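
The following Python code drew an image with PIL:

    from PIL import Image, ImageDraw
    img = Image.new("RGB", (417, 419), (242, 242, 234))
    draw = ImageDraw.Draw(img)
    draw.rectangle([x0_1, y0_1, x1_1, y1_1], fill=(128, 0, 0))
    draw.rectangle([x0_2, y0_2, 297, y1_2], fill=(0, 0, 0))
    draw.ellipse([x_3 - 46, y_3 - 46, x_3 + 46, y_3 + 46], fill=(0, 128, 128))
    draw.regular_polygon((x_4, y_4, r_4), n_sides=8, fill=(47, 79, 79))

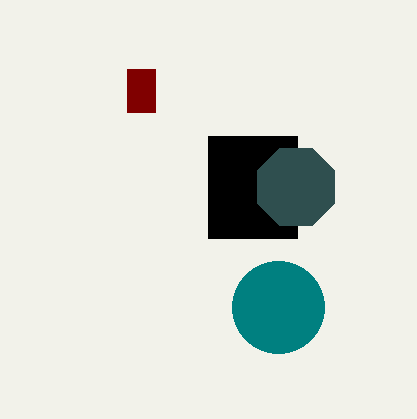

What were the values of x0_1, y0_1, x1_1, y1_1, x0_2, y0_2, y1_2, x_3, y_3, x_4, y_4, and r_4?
x0_1 = 127, y0_1 = 69, x1_1 = 155, y1_1 = 112, x0_2 = 208, y0_2 = 136, y1_2 = 238, x_3 = 278, y_3 = 307, x_4 = 296, y_4 = 187, r_4 = 42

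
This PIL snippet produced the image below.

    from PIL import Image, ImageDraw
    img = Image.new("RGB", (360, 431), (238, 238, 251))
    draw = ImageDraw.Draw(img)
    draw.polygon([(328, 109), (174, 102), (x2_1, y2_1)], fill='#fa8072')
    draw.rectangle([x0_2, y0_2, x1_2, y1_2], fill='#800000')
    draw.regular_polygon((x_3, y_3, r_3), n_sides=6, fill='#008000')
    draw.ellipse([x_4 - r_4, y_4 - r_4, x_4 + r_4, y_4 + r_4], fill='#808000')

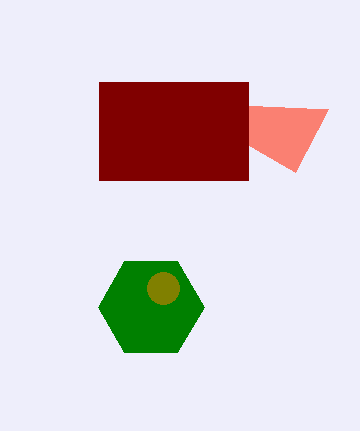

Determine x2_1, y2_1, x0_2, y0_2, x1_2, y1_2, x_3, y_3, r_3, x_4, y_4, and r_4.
x2_1 = 295
y2_1 = 172
x0_2 = 99
y0_2 = 82
x1_2 = 248
y1_2 = 180
x_3 = 151
y_3 = 307
r_3 = 53
x_4 = 163
y_4 = 288
r_4 = 16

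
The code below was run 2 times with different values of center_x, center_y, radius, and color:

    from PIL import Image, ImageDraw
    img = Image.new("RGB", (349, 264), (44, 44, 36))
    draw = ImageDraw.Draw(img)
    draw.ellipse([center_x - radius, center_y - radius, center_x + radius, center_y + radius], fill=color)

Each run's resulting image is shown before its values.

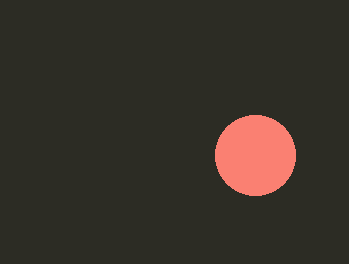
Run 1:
center_x = 255
center_y = 155
radius = 40
color = 'salmon'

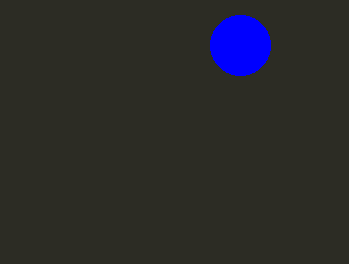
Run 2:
center_x = 240
center_y = 45
radius = 30
color = 'blue'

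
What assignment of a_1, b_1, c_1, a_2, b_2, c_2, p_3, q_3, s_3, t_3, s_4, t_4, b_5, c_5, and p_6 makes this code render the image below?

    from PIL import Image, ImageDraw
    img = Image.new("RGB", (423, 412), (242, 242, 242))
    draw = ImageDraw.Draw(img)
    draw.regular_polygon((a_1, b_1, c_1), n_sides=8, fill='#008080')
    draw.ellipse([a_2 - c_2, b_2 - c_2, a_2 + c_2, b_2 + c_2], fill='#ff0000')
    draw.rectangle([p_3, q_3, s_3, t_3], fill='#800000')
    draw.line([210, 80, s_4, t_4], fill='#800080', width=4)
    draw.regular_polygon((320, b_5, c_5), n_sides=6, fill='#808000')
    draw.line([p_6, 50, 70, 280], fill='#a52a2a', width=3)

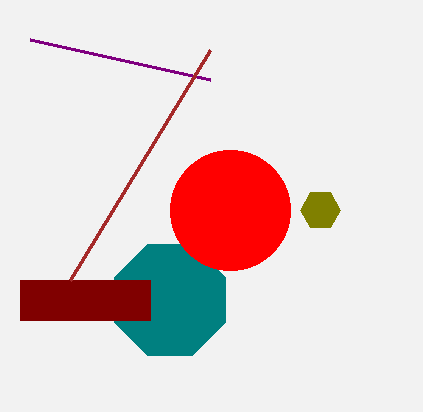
a_1 = 170; b_1 = 300; c_1 = 60; a_2 = 230; b_2 = 210; c_2 = 60; p_3 = 20; q_3 = 280; s_3 = 150; t_3 = 320; s_4 = 30; t_4 = 40; b_5 = 210; c_5 = 20; p_6 = 210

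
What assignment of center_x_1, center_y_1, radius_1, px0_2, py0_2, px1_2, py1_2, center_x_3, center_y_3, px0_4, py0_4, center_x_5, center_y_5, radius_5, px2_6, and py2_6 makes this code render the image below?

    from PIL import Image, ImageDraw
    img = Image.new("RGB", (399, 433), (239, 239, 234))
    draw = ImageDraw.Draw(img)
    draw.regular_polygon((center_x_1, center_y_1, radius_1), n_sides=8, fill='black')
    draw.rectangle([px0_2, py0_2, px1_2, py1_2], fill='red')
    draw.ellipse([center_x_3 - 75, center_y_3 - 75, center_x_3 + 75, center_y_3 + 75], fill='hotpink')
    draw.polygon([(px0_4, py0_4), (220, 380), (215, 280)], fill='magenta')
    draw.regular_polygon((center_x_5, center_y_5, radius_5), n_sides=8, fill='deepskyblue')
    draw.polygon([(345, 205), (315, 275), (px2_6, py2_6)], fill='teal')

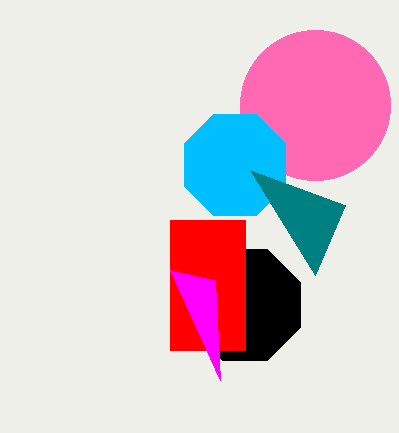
center_x_1 = 245; center_y_1 = 305; radius_1 = 60; px0_2 = 170; py0_2 = 220; px1_2 = 245; py1_2 = 350; center_x_3 = 315; center_y_3 = 105; px0_4 = 170; py0_4 = 270; center_x_5 = 235; center_y_5 = 165; radius_5 = 55; px2_6 = 250; py2_6 = 170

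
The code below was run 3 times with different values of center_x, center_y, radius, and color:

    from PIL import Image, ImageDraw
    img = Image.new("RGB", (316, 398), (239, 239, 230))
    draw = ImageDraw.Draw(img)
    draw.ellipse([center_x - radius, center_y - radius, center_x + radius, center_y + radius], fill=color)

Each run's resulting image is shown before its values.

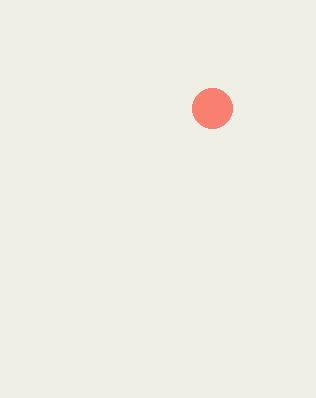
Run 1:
center_x = 212
center_y = 108
radius = 20
color = 'salmon'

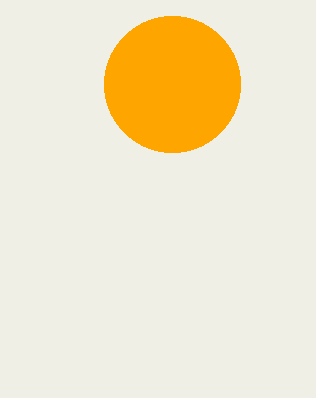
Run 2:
center_x = 172
center_y = 84
radius = 68
color = 'orange'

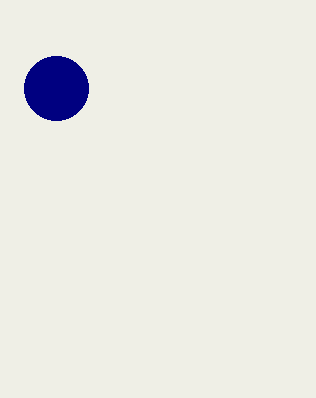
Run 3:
center_x = 56
center_y = 88
radius = 32
color = 'navy'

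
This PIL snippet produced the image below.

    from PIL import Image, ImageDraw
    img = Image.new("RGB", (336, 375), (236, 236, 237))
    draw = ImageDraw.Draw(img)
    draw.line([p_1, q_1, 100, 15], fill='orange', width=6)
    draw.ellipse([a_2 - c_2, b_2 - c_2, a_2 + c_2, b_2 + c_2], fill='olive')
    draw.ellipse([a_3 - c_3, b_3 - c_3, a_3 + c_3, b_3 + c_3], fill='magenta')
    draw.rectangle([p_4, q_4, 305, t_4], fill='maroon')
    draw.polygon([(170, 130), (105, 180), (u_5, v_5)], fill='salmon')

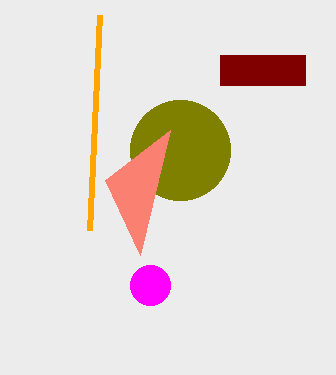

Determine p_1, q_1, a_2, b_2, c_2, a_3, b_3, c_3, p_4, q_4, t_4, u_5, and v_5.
p_1 = 90, q_1 = 230, a_2 = 180, b_2 = 150, c_2 = 50, a_3 = 150, b_3 = 285, c_3 = 20, p_4 = 220, q_4 = 55, t_4 = 85, u_5 = 140, v_5 = 255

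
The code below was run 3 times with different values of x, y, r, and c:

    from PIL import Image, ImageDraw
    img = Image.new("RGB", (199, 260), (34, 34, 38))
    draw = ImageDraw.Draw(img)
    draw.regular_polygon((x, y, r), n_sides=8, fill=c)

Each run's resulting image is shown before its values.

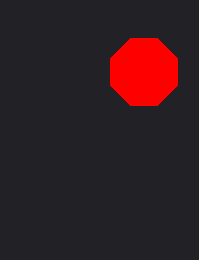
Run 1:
x = 144
y = 72
r = 36
c = 'red'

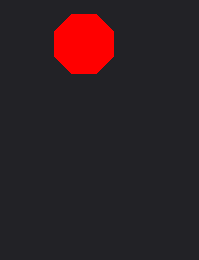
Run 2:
x = 84, y = 44, r = 32, c = 'red'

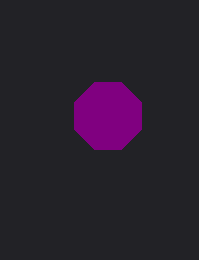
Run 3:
x = 108, y = 116, r = 36, c = 'purple'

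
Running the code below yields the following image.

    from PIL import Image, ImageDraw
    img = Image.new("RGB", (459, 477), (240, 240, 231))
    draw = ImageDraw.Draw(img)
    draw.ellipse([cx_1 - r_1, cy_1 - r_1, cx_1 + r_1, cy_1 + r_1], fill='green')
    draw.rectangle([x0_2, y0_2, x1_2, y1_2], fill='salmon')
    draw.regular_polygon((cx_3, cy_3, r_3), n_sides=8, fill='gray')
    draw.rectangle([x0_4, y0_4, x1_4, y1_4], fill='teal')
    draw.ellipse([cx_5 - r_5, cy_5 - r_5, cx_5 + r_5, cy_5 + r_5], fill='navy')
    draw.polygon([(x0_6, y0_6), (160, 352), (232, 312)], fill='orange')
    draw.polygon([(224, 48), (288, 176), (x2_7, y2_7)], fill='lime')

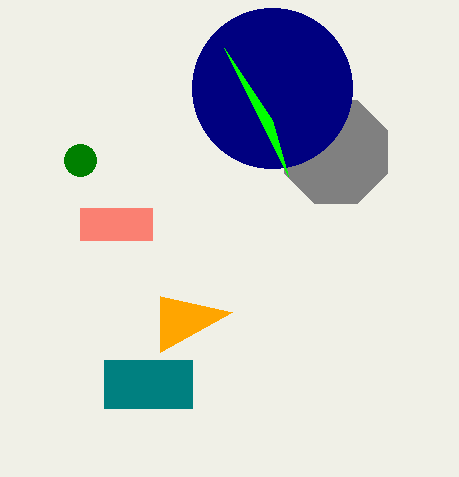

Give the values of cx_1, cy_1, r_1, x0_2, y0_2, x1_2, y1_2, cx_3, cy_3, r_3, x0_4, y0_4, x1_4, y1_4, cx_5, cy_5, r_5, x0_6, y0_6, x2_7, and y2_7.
cx_1 = 80, cy_1 = 160, r_1 = 16, x0_2 = 80, y0_2 = 208, x1_2 = 152, y1_2 = 240, cx_3 = 336, cy_3 = 152, r_3 = 56, x0_4 = 104, y0_4 = 360, x1_4 = 192, y1_4 = 408, cx_5 = 272, cy_5 = 88, r_5 = 80, x0_6 = 160, y0_6 = 296, x2_7 = 272, y2_7 = 120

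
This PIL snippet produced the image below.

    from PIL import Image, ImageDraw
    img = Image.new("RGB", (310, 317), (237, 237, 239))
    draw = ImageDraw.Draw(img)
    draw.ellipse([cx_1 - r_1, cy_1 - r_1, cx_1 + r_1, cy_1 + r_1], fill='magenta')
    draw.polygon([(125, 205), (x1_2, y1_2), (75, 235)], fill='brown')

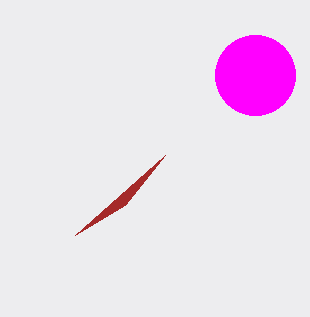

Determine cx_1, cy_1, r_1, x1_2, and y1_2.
cx_1 = 255, cy_1 = 75, r_1 = 40, x1_2 = 165, y1_2 = 155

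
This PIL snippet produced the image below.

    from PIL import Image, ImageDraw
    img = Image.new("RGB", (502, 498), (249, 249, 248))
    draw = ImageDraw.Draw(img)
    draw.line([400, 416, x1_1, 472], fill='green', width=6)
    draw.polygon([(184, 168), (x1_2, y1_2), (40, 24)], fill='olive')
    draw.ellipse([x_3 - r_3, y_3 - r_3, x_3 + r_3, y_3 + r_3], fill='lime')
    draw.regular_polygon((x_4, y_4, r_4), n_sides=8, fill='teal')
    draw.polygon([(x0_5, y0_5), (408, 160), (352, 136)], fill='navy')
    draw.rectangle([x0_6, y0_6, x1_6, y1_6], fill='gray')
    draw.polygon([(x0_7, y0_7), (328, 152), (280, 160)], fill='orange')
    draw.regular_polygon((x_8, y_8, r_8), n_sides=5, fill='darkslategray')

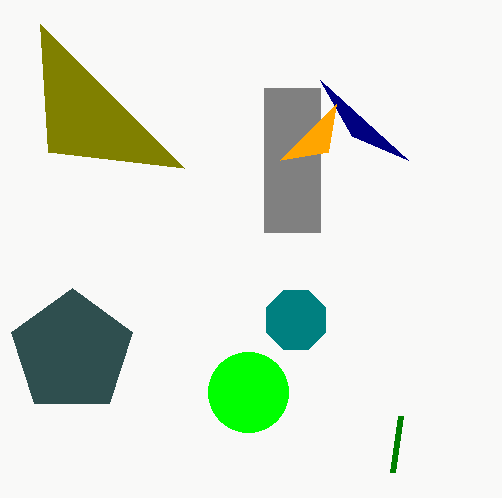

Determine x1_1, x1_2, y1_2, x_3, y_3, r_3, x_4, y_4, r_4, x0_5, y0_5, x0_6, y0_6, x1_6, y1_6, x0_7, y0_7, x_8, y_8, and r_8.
x1_1 = 392, x1_2 = 48, y1_2 = 152, x_3 = 248, y_3 = 392, r_3 = 40, x_4 = 296, y_4 = 320, r_4 = 32, x0_5 = 320, y0_5 = 80, x0_6 = 264, y0_6 = 88, x1_6 = 320, y1_6 = 232, x0_7 = 336, y0_7 = 104, x_8 = 72, y_8 = 352, r_8 = 64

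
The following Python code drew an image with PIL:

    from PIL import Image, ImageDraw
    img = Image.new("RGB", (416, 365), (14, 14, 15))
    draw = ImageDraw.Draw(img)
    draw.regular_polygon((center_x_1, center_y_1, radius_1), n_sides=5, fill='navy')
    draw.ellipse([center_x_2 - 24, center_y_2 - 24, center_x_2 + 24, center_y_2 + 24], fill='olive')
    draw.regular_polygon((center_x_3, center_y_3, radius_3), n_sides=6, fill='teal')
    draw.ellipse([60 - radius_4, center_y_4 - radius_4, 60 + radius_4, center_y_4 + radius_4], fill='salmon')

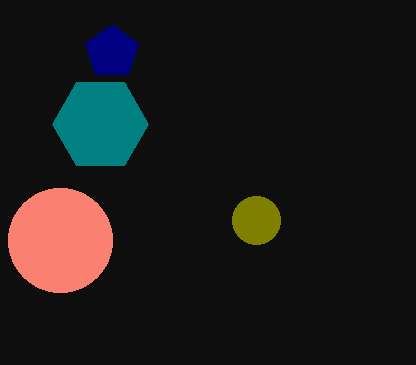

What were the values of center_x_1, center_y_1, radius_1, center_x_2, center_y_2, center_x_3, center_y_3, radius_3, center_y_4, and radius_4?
center_x_1 = 112; center_y_1 = 52; radius_1 = 28; center_x_2 = 256; center_y_2 = 220; center_x_3 = 100; center_y_3 = 124; radius_3 = 48; center_y_4 = 240; radius_4 = 52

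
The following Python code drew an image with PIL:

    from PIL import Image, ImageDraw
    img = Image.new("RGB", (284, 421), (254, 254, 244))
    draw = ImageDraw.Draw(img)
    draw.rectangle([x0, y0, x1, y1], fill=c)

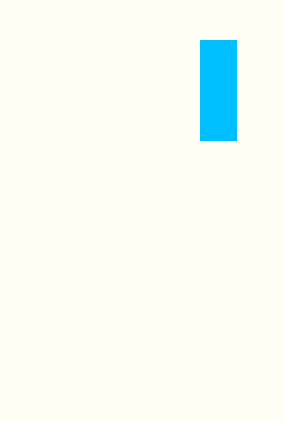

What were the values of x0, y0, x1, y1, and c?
x0 = 200, y0 = 40, x1 = 236, y1 = 140, c = 'deepskyblue'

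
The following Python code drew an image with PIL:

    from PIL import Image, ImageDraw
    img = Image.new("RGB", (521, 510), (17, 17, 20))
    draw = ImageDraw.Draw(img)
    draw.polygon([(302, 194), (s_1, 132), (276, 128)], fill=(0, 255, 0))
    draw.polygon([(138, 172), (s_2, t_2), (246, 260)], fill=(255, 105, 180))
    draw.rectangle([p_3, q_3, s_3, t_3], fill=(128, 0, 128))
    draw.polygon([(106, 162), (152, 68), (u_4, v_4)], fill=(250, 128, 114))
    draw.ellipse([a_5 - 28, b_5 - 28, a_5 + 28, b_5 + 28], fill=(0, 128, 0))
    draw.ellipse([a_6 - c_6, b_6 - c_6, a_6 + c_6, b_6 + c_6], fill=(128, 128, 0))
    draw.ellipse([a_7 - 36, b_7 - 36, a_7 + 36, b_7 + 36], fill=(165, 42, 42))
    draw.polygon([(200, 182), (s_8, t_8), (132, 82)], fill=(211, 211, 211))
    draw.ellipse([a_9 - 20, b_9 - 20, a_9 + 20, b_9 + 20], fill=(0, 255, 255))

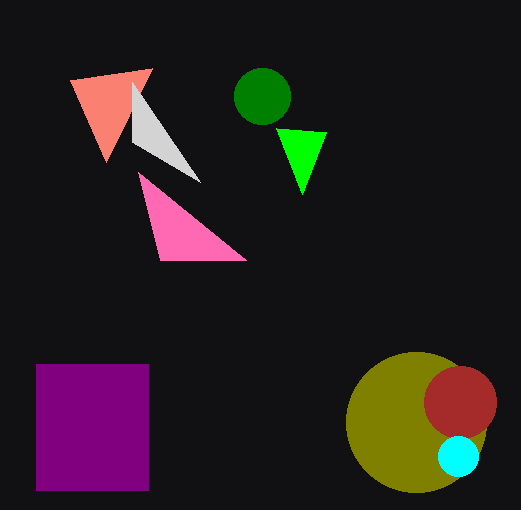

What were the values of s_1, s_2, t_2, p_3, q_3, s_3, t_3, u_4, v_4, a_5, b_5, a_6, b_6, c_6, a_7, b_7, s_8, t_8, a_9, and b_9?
s_1 = 326, s_2 = 160, t_2 = 260, p_3 = 36, q_3 = 364, s_3 = 148, t_3 = 490, u_4 = 70, v_4 = 80, a_5 = 262, b_5 = 96, a_6 = 416, b_6 = 422, c_6 = 70, a_7 = 460, b_7 = 402, s_8 = 132, t_8 = 142, a_9 = 458, b_9 = 456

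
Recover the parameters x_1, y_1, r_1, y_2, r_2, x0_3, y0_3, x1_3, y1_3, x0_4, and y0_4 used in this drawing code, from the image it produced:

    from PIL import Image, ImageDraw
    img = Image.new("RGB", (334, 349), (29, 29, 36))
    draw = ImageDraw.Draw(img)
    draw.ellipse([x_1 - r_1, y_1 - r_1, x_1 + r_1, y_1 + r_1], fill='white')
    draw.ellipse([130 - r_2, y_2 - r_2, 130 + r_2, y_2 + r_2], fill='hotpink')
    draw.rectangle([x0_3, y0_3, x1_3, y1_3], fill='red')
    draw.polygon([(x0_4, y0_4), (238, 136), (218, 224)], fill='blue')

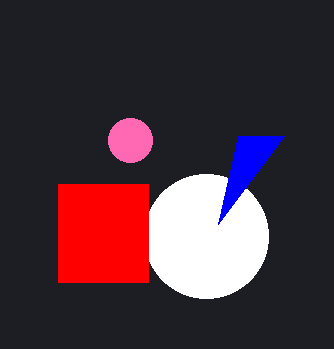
x_1 = 206; y_1 = 236; r_1 = 62; y_2 = 140; r_2 = 22; x0_3 = 58; y0_3 = 184; x1_3 = 148; y1_3 = 282; x0_4 = 284; y0_4 = 136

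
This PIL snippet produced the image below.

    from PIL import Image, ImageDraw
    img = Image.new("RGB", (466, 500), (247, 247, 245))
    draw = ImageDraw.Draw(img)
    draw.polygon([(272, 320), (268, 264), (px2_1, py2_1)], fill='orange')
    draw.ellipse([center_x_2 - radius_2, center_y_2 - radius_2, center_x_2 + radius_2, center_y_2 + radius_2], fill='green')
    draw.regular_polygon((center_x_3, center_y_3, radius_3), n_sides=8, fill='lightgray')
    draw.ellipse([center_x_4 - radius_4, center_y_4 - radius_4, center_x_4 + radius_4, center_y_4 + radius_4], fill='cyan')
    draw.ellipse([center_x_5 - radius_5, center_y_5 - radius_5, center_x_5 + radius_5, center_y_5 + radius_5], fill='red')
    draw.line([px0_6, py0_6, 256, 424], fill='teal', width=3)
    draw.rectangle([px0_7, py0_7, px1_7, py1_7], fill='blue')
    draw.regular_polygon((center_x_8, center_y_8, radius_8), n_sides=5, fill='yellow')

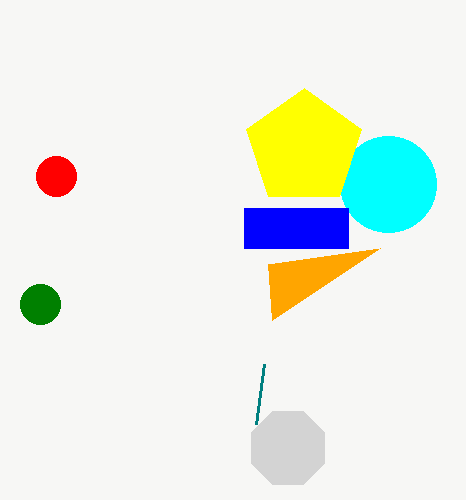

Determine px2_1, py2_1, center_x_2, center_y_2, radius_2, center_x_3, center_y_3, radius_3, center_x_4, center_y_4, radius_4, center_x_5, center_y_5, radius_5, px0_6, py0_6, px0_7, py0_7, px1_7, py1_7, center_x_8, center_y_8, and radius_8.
px2_1 = 380
py2_1 = 248
center_x_2 = 40
center_y_2 = 304
radius_2 = 20
center_x_3 = 288
center_y_3 = 448
radius_3 = 40
center_x_4 = 388
center_y_4 = 184
radius_4 = 48
center_x_5 = 56
center_y_5 = 176
radius_5 = 20
px0_6 = 264
py0_6 = 364
px0_7 = 244
py0_7 = 208
px1_7 = 348
py1_7 = 248
center_x_8 = 304
center_y_8 = 148
radius_8 = 60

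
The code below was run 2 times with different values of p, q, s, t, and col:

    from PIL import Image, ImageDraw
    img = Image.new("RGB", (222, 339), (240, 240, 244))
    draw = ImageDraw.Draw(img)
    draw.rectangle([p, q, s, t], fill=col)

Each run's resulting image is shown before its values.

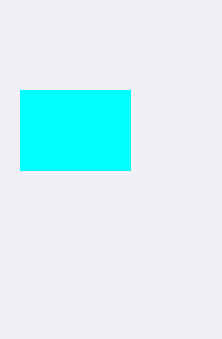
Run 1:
p = 20
q = 90
s = 130
t = 170
col = 'cyan'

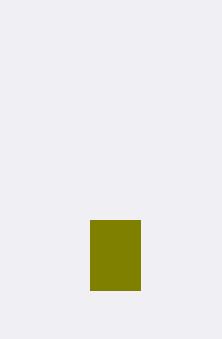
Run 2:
p = 90; q = 220; s = 140; t = 290; col = 'olive'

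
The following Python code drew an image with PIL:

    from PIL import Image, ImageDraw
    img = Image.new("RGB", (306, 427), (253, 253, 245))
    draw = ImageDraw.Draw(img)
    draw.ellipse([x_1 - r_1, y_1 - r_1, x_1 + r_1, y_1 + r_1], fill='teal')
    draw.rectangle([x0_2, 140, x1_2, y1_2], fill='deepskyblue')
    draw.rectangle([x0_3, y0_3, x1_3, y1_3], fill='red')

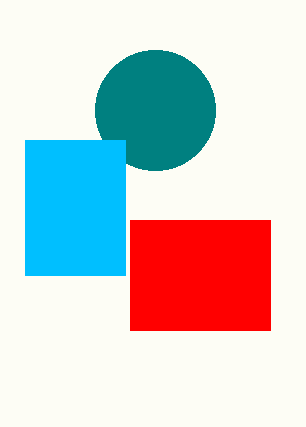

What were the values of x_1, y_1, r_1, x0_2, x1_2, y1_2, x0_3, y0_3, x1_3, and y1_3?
x_1 = 155; y_1 = 110; r_1 = 60; x0_2 = 25; x1_2 = 125; y1_2 = 275; x0_3 = 130; y0_3 = 220; x1_3 = 270; y1_3 = 330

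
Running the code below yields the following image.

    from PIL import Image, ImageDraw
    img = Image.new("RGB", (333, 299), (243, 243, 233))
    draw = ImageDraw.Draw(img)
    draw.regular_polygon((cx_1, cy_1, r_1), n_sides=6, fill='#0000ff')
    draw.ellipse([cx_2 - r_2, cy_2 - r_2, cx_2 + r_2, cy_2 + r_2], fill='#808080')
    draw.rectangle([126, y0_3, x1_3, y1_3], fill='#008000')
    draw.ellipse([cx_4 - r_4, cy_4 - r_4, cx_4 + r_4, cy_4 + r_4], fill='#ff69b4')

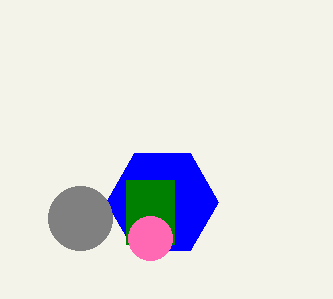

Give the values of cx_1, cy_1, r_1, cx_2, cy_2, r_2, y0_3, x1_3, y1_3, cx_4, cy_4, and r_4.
cx_1 = 162; cy_1 = 202; r_1 = 56; cx_2 = 80; cy_2 = 218; r_2 = 32; y0_3 = 180; x1_3 = 174; y1_3 = 244; cx_4 = 150; cy_4 = 238; r_4 = 22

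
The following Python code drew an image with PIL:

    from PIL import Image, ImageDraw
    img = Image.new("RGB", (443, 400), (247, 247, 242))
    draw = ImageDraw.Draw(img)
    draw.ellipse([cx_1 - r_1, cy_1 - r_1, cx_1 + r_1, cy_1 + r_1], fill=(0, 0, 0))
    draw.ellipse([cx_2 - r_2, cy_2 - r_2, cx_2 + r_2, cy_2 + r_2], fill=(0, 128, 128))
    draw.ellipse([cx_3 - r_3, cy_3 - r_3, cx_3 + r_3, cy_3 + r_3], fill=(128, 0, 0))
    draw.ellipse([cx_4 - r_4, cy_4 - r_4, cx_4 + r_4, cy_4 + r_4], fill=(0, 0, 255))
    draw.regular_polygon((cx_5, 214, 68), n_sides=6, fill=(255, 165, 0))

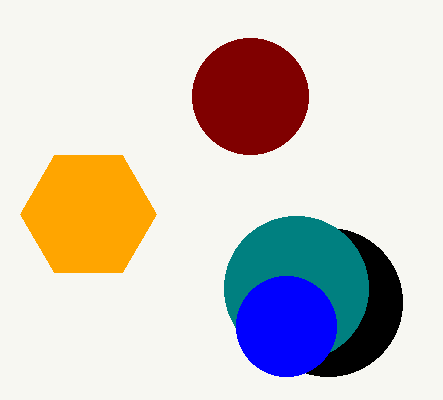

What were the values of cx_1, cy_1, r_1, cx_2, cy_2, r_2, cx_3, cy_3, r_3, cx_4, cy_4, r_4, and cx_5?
cx_1 = 328; cy_1 = 302; r_1 = 74; cx_2 = 296; cy_2 = 288; r_2 = 72; cx_3 = 250; cy_3 = 96; r_3 = 58; cx_4 = 286; cy_4 = 326; r_4 = 50; cx_5 = 88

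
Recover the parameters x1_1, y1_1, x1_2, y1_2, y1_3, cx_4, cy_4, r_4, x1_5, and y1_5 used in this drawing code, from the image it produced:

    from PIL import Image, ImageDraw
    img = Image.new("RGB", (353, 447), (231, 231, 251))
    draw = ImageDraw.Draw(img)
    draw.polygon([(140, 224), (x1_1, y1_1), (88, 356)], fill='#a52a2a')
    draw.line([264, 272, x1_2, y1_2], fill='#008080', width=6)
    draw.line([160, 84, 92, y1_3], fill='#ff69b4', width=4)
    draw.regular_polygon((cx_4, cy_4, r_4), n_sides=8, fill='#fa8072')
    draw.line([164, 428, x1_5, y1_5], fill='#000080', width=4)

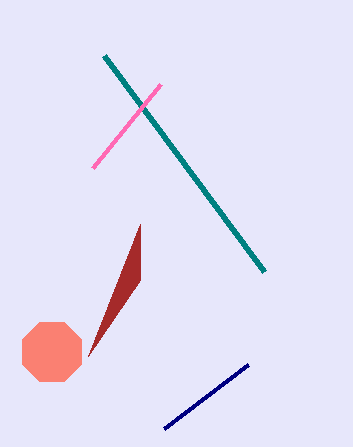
x1_1 = 140; y1_1 = 280; x1_2 = 104; y1_2 = 56; y1_3 = 168; cx_4 = 52; cy_4 = 352; r_4 = 32; x1_5 = 248; y1_5 = 364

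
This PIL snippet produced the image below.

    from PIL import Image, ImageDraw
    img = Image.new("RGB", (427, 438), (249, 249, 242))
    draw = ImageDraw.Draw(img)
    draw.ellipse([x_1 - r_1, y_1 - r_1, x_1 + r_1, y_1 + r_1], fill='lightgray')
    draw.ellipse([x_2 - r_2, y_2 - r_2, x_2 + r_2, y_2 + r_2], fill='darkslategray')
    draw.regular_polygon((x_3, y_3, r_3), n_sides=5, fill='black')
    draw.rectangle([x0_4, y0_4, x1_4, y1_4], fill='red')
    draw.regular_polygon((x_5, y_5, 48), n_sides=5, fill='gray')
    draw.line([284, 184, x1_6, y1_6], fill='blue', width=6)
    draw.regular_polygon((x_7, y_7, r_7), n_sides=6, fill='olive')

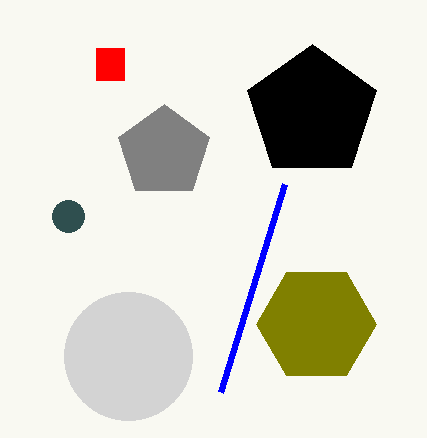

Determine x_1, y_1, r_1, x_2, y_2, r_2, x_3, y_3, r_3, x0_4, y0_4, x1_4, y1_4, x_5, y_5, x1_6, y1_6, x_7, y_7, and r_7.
x_1 = 128; y_1 = 356; r_1 = 64; x_2 = 68; y_2 = 216; r_2 = 16; x_3 = 312; y_3 = 112; r_3 = 68; x0_4 = 96; y0_4 = 48; x1_4 = 124; y1_4 = 80; x_5 = 164; y_5 = 152; x1_6 = 220; y1_6 = 392; x_7 = 316; y_7 = 324; r_7 = 60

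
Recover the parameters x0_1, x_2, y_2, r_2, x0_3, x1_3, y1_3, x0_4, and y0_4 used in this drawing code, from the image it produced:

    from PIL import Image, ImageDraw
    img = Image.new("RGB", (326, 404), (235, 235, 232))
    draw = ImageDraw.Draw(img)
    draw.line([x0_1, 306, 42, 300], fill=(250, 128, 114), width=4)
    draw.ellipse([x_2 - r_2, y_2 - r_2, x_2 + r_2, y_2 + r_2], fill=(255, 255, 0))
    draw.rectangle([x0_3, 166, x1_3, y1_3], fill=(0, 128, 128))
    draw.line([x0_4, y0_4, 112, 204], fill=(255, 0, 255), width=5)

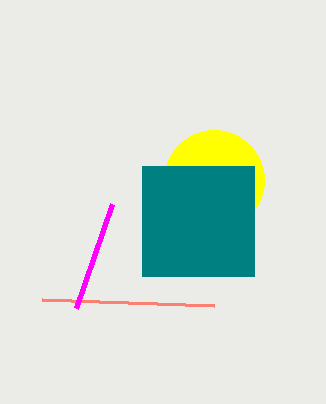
x0_1 = 214
x_2 = 214
y_2 = 180
r_2 = 50
x0_3 = 142
x1_3 = 254
y1_3 = 276
x0_4 = 76
y0_4 = 308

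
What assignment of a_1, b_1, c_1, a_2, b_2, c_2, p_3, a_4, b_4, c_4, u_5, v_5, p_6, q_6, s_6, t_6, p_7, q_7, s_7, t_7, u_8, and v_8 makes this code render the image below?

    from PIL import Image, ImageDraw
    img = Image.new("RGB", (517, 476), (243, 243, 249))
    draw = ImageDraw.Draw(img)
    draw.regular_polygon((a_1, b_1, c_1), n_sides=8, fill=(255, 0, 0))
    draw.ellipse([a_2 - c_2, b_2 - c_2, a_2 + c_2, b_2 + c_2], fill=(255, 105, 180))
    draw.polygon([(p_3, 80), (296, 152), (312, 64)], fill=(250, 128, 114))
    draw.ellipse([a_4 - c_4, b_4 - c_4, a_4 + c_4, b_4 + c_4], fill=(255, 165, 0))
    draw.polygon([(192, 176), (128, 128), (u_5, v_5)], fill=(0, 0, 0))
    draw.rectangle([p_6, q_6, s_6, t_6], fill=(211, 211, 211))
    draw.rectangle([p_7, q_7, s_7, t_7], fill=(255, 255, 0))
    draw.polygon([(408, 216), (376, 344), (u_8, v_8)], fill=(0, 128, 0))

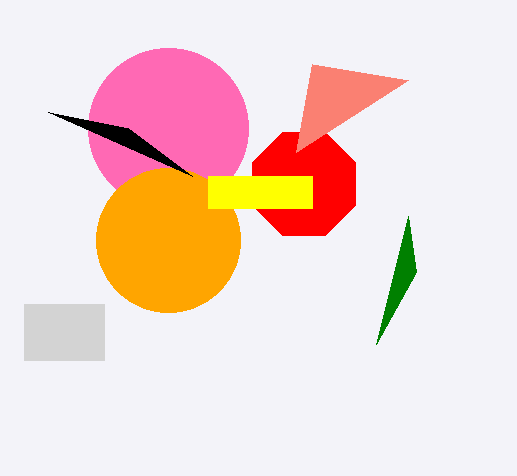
a_1 = 304; b_1 = 184; c_1 = 56; a_2 = 168; b_2 = 128; c_2 = 80; p_3 = 408; a_4 = 168; b_4 = 240; c_4 = 72; u_5 = 48; v_5 = 112; p_6 = 24; q_6 = 304; s_6 = 104; t_6 = 360; p_7 = 208; q_7 = 176; s_7 = 312; t_7 = 208; u_8 = 416; v_8 = 272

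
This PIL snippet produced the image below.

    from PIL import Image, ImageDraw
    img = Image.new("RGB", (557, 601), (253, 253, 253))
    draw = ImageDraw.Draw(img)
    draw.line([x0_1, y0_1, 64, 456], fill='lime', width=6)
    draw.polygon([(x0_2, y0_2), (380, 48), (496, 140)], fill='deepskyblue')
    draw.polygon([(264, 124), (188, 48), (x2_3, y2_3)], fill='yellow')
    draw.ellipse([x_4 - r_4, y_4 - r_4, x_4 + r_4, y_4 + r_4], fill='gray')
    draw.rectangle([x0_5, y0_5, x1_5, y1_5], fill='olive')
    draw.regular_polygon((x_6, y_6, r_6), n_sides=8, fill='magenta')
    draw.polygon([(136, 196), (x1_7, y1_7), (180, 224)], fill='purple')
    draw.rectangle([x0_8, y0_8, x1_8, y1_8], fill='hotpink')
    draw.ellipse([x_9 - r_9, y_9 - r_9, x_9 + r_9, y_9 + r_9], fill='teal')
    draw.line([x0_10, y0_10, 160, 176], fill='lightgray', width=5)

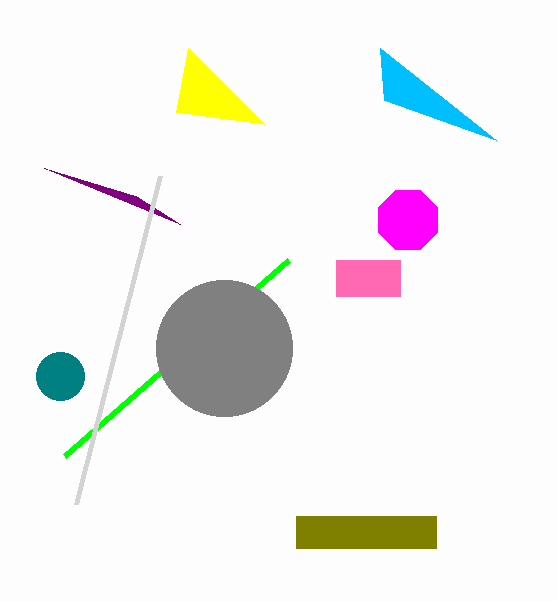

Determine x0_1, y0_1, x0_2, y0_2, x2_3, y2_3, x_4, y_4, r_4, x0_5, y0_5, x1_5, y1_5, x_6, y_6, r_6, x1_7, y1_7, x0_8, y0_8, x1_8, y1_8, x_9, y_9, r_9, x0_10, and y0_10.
x0_1 = 288, y0_1 = 260, x0_2 = 384, y0_2 = 100, x2_3 = 176, y2_3 = 112, x_4 = 224, y_4 = 348, r_4 = 68, x0_5 = 296, y0_5 = 516, x1_5 = 436, y1_5 = 548, x_6 = 408, y_6 = 220, r_6 = 32, x1_7 = 44, y1_7 = 168, x0_8 = 336, y0_8 = 260, x1_8 = 400, y1_8 = 296, x_9 = 60, y_9 = 376, r_9 = 24, x0_10 = 76, y0_10 = 504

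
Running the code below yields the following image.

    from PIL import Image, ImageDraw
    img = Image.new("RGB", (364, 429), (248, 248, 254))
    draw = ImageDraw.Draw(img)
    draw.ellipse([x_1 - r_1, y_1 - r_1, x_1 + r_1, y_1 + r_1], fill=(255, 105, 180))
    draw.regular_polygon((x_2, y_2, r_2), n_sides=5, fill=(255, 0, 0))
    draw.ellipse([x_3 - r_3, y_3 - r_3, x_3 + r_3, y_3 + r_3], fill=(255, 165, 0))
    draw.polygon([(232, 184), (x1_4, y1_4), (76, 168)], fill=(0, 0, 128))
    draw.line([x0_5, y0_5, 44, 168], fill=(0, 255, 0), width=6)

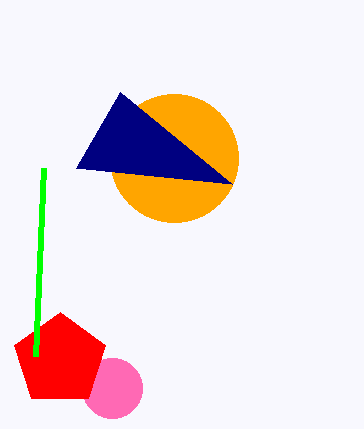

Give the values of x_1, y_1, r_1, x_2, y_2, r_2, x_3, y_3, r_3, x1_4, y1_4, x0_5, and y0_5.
x_1 = 112, y_1 = 388, r_1 = 30, x_2 = 60, y_2 = 360, r_2 = 48, x_3 = 174, y_3 = 158, r_3 = 64, x1_4 = 120, y1_4 = 92, x0_5 = 36, y0_5 = 356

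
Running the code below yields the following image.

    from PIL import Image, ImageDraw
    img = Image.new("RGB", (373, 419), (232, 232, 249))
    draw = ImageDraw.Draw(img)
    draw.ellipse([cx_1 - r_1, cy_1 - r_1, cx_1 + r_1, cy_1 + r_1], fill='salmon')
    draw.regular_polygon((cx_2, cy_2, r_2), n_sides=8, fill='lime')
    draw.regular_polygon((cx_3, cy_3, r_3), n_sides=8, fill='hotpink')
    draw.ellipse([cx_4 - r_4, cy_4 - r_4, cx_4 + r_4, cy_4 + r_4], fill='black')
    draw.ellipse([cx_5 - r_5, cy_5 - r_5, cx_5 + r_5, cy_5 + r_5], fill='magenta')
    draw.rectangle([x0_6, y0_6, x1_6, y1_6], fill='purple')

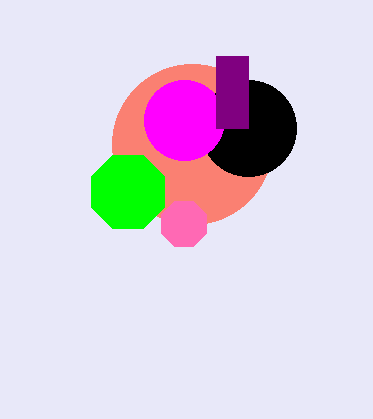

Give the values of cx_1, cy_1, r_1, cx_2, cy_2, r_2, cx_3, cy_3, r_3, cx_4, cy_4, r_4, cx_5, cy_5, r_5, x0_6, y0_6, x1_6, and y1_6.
cx_1 = 192
cy_1 = 144
r_1 = 80
cx_2 = 128
cy_2 = 192
r_2 = 40
cx_3 = 184
cy_3 = 224
r_3 = 24
cx_4 = 248
cy_4 = 128
r_4 = 48
cx_5 = 184
cy_5 = 120
r_5 = 40
x0_6 = 216
y0_6 = 56
x1_6 = 248
y1_6 = 128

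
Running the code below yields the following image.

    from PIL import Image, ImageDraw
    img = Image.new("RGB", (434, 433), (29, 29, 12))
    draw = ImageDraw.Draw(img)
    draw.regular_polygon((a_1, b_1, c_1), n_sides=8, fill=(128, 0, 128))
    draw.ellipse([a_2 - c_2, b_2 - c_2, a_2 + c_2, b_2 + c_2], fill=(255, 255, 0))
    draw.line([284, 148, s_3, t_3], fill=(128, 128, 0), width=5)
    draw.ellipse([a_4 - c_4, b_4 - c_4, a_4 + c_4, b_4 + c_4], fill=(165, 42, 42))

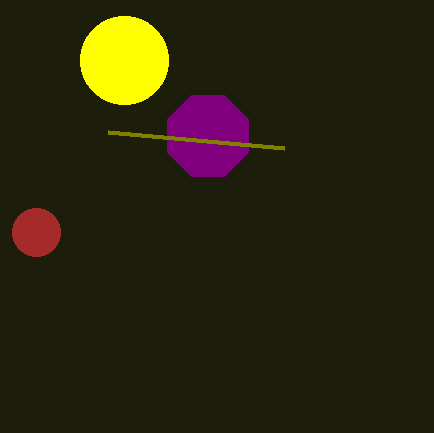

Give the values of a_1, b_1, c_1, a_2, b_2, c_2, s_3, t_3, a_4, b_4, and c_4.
a_1 = 208
b_1 = 136
c_1 = 44
a_2 = 124
b_2 = 60
c_2 = 44
s_3 = 108
t_3 = 132
a_4 = 36
b_4 = 232
c_4 = 24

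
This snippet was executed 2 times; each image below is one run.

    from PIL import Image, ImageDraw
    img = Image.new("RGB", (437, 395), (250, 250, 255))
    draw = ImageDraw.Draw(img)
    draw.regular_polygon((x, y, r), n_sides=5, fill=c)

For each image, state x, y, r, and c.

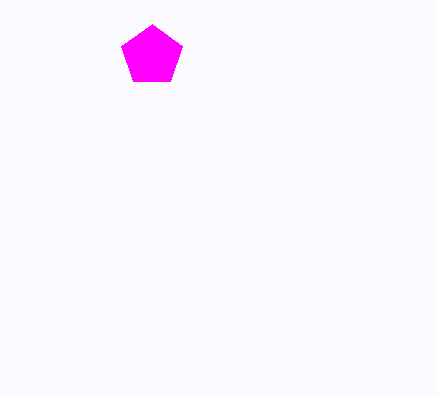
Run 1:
x = 152, y = 56, r = 32, c = 'magenta'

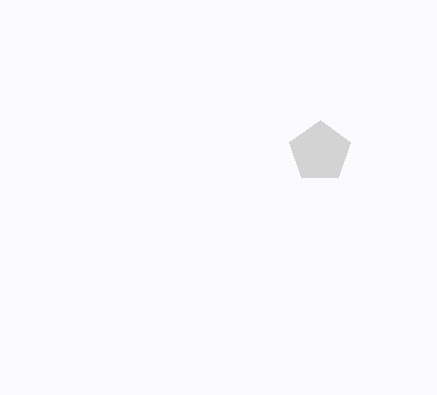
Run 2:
x = 320, y = 152, r = 32, c = 'lightgray'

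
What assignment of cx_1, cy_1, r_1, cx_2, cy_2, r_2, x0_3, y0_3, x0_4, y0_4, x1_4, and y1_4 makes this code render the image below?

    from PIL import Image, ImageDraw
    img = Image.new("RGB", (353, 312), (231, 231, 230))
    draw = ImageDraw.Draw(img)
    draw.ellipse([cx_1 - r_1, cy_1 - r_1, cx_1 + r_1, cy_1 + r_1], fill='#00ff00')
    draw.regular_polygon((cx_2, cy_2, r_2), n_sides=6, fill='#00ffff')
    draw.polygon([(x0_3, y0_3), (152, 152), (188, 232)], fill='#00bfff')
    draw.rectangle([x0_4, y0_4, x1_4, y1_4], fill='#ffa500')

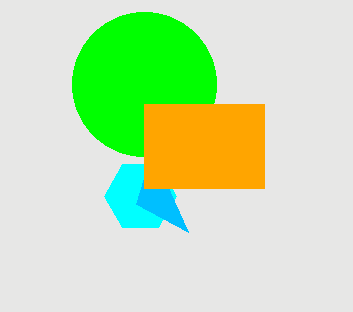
cx_1 = 144; cy_1 = 84; r_1 = 72; cx_2 = 140; cy_2 = 196; r_2 = 36; x0_3 = 136; y0_3 = 204; x0_4 = 144; y0_4 = 104; x1_4 = 264; y1_4 = 188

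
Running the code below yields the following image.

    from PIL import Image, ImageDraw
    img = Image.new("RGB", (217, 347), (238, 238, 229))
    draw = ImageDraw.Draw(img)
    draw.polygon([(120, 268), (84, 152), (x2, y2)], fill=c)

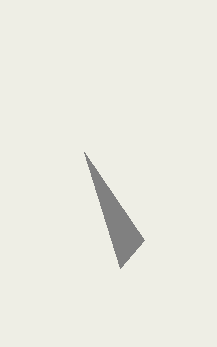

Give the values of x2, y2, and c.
x2 = 144; y2 = 240; c = 'gray'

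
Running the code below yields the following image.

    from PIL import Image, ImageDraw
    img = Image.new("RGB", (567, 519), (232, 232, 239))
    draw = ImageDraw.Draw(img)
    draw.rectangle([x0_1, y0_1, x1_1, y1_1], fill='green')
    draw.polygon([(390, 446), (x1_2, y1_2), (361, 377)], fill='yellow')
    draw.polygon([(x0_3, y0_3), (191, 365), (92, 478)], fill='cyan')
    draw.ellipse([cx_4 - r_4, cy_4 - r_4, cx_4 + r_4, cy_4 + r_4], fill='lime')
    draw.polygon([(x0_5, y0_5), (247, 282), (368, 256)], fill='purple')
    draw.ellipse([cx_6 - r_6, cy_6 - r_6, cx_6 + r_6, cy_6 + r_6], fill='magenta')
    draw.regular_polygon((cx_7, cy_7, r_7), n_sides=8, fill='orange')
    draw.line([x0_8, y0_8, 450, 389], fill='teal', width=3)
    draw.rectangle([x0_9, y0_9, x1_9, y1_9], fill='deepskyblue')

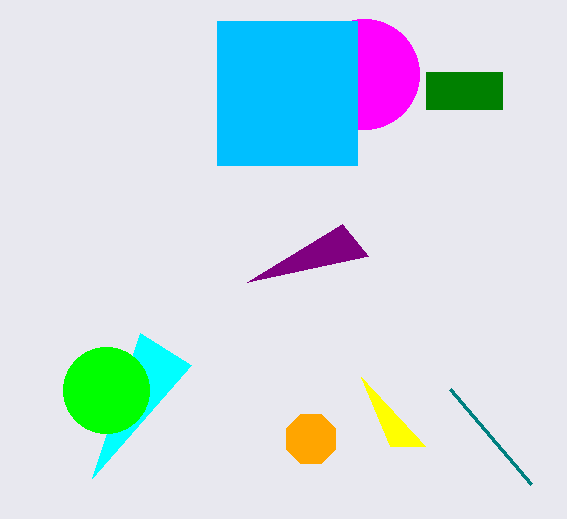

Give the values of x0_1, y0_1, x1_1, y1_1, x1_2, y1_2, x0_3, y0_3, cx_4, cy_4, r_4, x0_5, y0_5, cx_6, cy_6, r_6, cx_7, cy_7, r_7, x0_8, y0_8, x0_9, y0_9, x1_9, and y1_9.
x0_1 = 426; y0_1 = 72; x1_1 = 502; y1_1 = 109; x1_2 = 425; y1_2 = 446; x0_3 = 140; y0_3 = 333; cx_4 = 106; cy_4 = 390; r_4 = 43; x0_5 = 342; y0_5 = 224; cx_6 = 364; cy_6 = 74; r_6 = 55; cx_7 = 311; cy_7 = 439; r_7 = 27; x0_8 = 531; y0_8 = 484; x0_9 = 217; y0_9 = 21; x1_9 = 357; y1_9 = 165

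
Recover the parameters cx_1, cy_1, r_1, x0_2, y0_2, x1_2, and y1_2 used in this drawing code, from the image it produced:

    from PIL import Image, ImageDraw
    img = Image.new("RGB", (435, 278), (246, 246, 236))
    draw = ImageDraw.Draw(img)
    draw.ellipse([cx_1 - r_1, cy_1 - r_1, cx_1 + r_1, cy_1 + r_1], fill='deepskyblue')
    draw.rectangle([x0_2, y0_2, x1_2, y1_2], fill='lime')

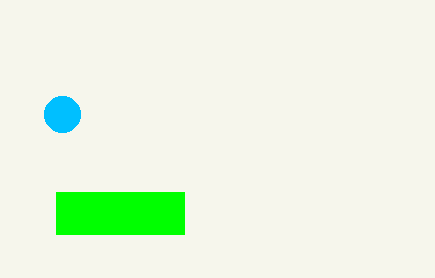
cx_1 = 62; cy_1 = 114; r_1 = 18; x0_2 = 56; y0_2 = 192; x1_2 = 184; y1_2 = 234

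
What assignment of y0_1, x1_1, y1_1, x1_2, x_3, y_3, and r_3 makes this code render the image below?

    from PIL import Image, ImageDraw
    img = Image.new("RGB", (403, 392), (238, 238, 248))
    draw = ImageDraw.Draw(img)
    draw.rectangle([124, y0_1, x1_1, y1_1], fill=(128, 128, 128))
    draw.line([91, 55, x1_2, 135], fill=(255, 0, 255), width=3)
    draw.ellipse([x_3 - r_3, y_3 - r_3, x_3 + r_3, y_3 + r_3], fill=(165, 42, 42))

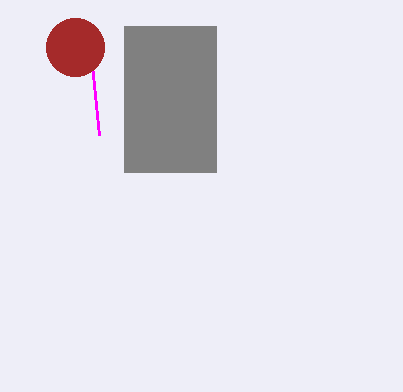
y0_1 = 26, x1_1 = 216, y1_1 = 172, x1_2 = 99, x_3 = 75, y_3 = 47, r_3 = 29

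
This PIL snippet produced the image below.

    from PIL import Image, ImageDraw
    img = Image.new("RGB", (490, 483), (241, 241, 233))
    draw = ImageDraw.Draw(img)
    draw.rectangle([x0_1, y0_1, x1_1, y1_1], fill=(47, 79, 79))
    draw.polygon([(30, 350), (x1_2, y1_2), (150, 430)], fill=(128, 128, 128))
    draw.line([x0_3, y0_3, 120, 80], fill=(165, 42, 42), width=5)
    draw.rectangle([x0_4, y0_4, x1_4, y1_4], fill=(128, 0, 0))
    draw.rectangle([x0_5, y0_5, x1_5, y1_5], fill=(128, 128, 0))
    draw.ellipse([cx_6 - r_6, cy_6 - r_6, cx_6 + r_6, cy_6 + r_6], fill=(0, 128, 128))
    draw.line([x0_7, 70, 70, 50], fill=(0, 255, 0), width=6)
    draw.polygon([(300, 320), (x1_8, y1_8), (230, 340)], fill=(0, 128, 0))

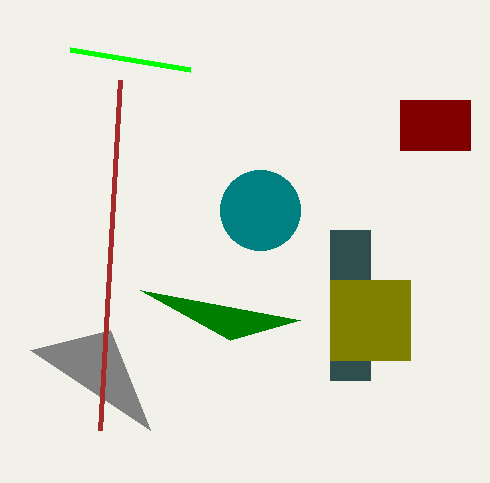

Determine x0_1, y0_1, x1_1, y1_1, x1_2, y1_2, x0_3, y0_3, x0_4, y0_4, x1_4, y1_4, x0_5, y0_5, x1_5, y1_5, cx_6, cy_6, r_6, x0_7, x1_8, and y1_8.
x0_1 = 330; y0_1 = 230; x1_1 = 370; y1_1 = 380; x1_2 = 110; y1_2 = 330; x0_3 = 100; y0_3 = 430; x0_4 = 400; y0_4 = 100; x1_4 = 470; y1_4 = 150; x0_5 = 330; y0_5 = 280; x1_5 = 410; y1_5 = 360; cx_6 = 260; cy_6 = 210; r_6 = 40; x0_7 = 190; x1_8 = 140; y1_8 = 290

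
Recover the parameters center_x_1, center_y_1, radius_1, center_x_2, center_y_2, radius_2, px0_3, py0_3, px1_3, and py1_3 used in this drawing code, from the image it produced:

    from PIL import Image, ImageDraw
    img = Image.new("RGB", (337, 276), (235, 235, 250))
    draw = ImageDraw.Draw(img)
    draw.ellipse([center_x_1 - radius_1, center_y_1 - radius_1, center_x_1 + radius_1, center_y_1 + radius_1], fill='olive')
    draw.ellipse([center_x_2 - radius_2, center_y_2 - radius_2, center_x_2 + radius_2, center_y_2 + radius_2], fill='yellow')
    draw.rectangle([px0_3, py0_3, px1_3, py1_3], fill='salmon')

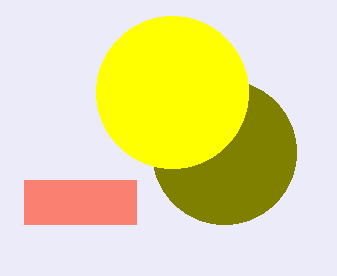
center_x_1 = 224, center_y_1 = 152, radius_1 = 72, center_x_2 = 172, center_y_2 = 92, radius_2 = 76, px0_3 = 24, py0_3 = 180, px1_3 = 136, py1_3 = 224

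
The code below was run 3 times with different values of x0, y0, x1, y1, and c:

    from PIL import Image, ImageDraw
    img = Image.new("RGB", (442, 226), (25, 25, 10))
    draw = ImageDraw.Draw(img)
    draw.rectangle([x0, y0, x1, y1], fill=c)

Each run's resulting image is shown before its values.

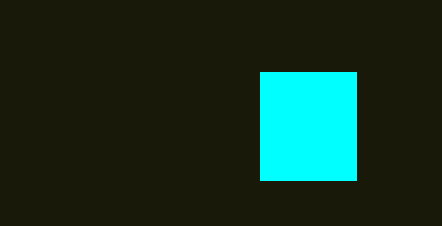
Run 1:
x0 = 260, y0 = 72, x1 = 356, y1 = 180, c = 'cyan'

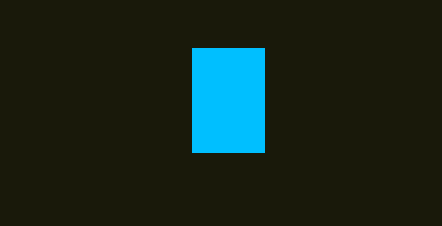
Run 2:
x0 = 192
y0 = 48
x1 = 264
y1 = 152
c = 'deepskyblue'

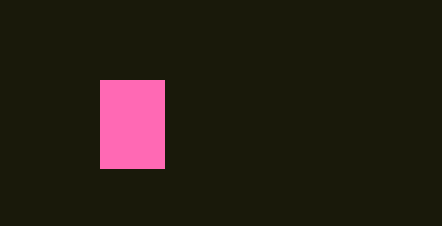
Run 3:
x0 = 100
y0 = 80
x1 = 164
y1 = 168
c = 'hotpink'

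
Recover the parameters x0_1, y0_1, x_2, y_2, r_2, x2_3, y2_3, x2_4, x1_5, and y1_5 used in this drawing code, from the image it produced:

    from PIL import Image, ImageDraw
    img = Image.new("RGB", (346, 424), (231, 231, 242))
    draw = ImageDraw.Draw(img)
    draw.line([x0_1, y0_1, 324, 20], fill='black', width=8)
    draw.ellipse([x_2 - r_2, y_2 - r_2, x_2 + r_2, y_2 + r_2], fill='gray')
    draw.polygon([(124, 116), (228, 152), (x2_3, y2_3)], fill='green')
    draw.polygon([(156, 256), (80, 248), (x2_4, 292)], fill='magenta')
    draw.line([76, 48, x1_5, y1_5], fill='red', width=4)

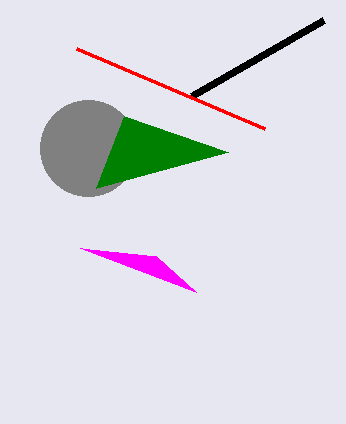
x0_1 = 192, y0_1 = 96, x_2 = 88, y_2 = 148, r_2 = 48, x2_3 = 96, y2_3 = 188, x2_4 = 196, x1_5 = 264, y1_5 = 128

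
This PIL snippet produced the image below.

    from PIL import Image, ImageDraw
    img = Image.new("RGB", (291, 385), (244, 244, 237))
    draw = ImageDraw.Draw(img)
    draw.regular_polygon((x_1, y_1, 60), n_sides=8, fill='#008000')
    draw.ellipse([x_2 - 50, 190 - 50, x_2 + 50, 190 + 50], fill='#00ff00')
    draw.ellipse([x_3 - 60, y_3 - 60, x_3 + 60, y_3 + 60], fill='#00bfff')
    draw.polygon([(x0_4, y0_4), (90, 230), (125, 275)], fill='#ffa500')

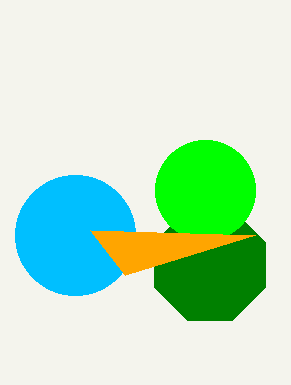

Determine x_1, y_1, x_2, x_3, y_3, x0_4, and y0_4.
x_1 = 210
y_1 = 265
x_2 = 205
x_3 = 75
y_3 = 235
x0_4 = 255
y0_4 = 235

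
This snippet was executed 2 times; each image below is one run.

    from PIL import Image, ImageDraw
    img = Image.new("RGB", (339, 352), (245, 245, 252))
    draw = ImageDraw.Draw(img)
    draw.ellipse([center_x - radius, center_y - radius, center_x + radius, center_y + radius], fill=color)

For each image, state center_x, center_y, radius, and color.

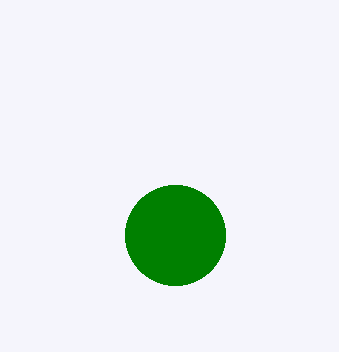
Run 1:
center_x = 175, center_y = 235, radius = 50, color = 'green'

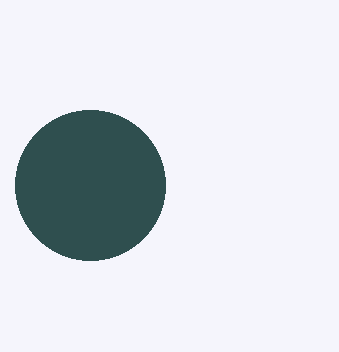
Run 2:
center_x = 90, center_y = 185, radius = 75, color = 'darkslategray'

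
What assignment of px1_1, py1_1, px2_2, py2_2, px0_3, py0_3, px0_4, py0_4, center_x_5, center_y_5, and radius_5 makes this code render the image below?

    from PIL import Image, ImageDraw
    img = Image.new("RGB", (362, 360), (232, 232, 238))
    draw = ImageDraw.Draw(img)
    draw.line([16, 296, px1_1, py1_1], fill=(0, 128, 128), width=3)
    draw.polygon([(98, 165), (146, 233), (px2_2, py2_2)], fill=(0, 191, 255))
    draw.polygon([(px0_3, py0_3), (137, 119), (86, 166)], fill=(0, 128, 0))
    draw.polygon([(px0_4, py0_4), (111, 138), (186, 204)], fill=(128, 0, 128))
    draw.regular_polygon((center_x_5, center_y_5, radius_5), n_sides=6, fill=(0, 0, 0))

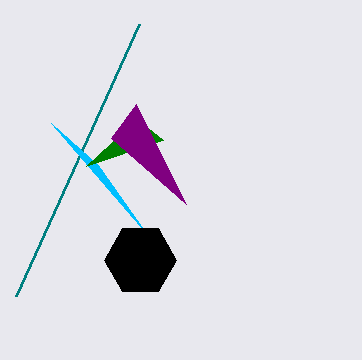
px1_1 = 139, py1_1 = 24, px2_2 = 51, py2_2 = 123, px0_3 = 163, py0_3 = 140, px0_4 = 136, py0_4 = 104, center_x_5 = 140, center_y_5 = 260, radius_5 = 36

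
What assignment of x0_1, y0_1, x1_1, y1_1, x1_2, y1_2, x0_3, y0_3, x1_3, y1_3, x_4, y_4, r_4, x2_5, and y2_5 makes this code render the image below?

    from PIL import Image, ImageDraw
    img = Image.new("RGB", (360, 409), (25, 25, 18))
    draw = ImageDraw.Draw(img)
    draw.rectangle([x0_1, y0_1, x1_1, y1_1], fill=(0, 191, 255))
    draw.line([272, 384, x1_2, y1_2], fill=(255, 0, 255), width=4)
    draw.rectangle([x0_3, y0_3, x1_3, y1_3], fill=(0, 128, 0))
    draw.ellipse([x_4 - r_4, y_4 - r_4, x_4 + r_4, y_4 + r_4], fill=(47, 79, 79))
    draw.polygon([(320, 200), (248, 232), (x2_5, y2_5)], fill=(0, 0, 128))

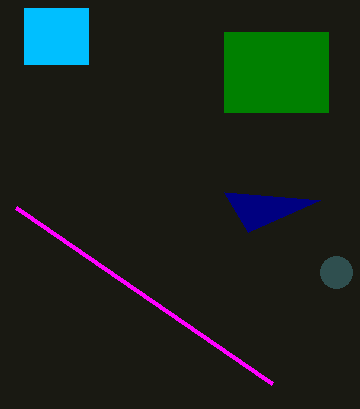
x0_1 = 24
y0_1 = 8
x1_1 = 88
y1_1 = 64
x1_2 = 16
y1_2 = 208
x0_3 = 224
y0_3 = 32
x1_3 = 328
y1_3 = 112
x_4 = 336
y_4 = 272
r_4 = 16
x2_5 = 224
y2_5 = 192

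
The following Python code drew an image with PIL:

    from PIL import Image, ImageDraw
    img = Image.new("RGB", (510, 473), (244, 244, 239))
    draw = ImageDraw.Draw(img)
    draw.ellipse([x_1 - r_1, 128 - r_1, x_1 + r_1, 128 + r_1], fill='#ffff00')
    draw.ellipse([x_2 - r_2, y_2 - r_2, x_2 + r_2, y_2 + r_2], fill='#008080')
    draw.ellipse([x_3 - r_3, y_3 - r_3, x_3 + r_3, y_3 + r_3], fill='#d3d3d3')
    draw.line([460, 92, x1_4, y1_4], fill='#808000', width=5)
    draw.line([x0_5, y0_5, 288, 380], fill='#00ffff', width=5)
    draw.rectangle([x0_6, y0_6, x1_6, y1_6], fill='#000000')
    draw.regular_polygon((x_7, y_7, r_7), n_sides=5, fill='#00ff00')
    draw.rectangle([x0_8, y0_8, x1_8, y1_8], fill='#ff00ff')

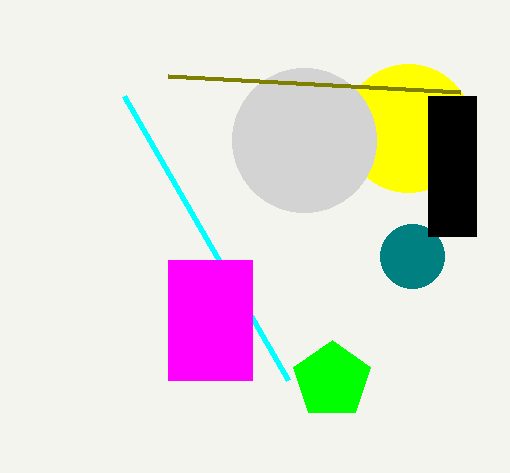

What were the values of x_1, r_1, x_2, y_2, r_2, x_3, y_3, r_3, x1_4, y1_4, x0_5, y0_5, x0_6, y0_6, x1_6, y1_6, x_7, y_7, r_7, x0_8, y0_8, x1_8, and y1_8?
x_1 = 408
r_1 = 64
x_2 = 412
y_2 = 256
r_2 = 32
x_3 = 304
y_3 = 140
r_3 = 72
x1_4 = 168
y1_4 = 76
x0_5 = 124
y0_5 = 96
x0_6 = 428
y0_6 = 96
x1_6 = 476
y1_6 = 236
x_7 = 332
y_7 = 380
r_7 = 40
x0_8 = 168
y0_8 = 260
x1_8 = 252
y1_8 = 380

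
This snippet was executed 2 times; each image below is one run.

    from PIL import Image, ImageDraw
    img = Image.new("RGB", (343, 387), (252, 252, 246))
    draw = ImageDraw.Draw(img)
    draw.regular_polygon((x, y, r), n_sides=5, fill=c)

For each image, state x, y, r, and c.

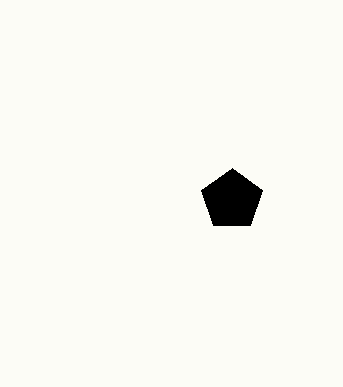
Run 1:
x = 232
y = 200
r = 32
c = 'black'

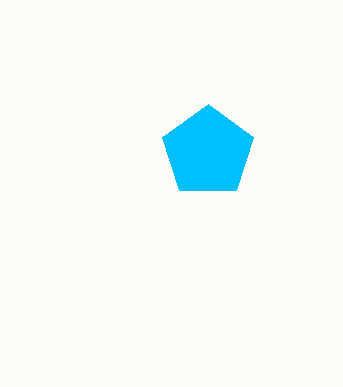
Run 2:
x = 208; y = 152; r = 48; c = 'deepskyblue'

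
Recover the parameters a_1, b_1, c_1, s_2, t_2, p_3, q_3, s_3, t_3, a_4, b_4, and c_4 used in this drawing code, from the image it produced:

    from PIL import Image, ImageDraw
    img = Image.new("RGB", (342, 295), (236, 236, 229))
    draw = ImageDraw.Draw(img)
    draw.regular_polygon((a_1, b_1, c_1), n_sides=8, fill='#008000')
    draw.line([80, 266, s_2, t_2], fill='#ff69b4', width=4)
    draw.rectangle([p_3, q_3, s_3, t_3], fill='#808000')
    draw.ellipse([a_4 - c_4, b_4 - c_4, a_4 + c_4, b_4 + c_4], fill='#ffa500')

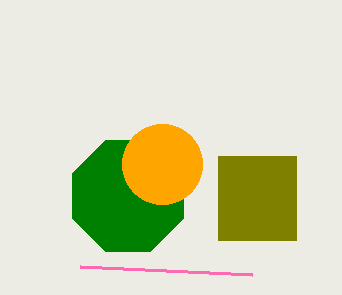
a_1 = 128
b_1 = 196
c_1 = 60
s_2 = 252
t_2 = 274
p_3 = 218
q_3 = 156
s_3 = 296
t_3 = 240
a_4 = 162
b_4 = 164
c_4 = 40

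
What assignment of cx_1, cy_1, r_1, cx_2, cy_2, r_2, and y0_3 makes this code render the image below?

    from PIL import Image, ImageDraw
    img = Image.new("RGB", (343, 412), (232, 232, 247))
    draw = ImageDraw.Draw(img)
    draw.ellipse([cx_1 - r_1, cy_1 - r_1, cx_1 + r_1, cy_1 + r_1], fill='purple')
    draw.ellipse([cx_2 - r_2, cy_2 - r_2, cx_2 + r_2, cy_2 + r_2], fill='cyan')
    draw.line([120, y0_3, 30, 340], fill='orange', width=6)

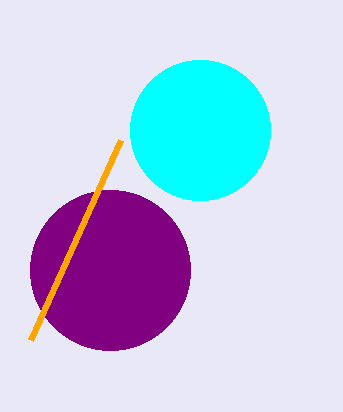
cx_1 = 110, cy_1 = 270, r_1 = 80, cx_2 = 200, cy_2 = 130, r_2 = 70, y0_3 = 140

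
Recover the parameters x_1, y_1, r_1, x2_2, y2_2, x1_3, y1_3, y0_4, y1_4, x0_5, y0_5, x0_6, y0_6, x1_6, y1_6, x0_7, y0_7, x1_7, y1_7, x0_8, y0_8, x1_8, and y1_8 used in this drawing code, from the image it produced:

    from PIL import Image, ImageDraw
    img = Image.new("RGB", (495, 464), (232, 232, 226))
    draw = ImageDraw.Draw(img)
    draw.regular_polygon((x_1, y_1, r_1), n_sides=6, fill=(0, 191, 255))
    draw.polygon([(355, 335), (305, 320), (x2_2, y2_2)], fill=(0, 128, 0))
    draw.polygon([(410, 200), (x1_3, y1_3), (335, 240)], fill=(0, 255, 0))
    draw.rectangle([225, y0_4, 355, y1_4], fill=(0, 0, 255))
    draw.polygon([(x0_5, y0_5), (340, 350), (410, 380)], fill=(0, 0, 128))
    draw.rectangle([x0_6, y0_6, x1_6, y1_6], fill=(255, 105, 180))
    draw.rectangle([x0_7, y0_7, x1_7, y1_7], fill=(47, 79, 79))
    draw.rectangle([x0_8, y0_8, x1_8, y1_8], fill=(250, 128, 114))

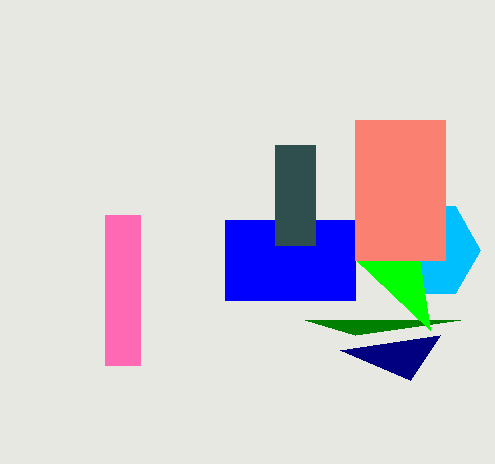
x_1 = 430
y_1 = 250
r_1 = 50
x2_2 = 460
y2_2 = 320
x1_3 = 430
y1_3 = 330
y0_4 = 220
y1_4 = 300
x0_5 = 440
y0_5 = 335
x0_6 = 105
y0_6 = 215
x1_6 = 140
y1_6 = 365
x0_7 = 275
y0_7 = 145
x1_7 = 315
y1_7 = 245
x0_8 = 355
y0_8 = 120
x1_8 = 445
y1_8 = 260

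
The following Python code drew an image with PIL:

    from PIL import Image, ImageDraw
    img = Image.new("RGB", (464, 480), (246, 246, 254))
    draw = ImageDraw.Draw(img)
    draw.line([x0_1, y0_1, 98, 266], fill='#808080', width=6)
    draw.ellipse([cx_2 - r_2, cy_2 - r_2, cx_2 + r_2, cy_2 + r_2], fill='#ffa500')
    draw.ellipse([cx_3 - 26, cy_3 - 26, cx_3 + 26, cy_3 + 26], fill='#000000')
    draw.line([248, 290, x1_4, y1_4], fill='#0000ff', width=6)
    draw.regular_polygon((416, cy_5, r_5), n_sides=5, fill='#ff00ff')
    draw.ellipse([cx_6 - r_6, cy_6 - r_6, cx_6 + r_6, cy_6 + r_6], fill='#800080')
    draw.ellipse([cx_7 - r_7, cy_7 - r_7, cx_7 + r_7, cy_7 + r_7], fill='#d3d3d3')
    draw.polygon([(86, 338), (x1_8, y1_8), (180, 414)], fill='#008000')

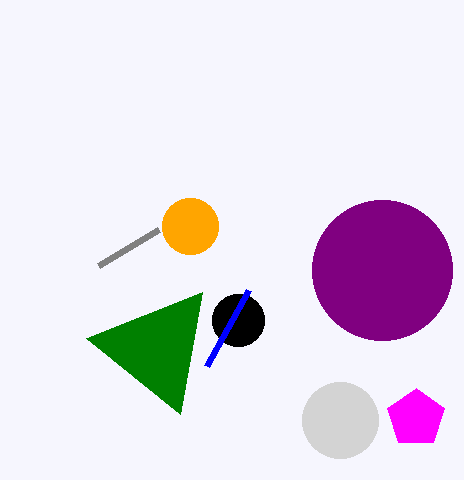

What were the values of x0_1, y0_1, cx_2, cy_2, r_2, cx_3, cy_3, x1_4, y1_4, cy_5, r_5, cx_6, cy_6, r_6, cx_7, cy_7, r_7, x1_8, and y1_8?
x0_1 = 158, y0_1 = 230, cx_2 = 190, cy_2 = 226, r_2 = 28, cx_3 = 238, cy_3 = 320, x1_4 = 206, y1_4 = 366, cy_5 = 418, r_5 = 30, cx_6 = 382, cy_6 = 270, r_6 = 70, cx_7 = 340, cy_7 = 420, r_7 = 38, x1_8 = 202, y1_8 = 292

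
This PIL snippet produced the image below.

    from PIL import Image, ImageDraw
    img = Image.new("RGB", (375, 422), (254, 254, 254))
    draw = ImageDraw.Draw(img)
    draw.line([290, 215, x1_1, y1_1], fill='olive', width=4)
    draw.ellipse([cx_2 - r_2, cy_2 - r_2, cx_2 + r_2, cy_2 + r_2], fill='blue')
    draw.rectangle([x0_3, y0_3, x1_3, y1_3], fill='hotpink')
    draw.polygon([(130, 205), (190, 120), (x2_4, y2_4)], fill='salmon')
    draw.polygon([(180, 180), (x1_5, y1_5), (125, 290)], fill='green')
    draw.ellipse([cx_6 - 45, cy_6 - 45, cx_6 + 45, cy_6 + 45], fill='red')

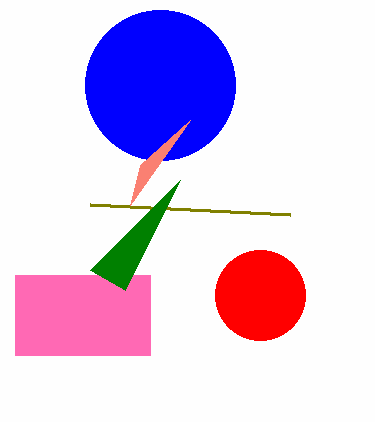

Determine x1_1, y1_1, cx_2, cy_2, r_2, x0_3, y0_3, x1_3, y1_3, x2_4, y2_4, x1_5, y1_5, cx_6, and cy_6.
x1_1 = 90, y1_1 = 205, cx_2 = 160, cy_2 = 85, r_2 = 75, x0_3 = 15, y0_3 = 275, x1_3 = 150, y1_3 = 355, x2_4 = 140, y2_4 = 165, x1_5 = 90, y1_5 = 270, cx_6 = 260, cy_6 = 295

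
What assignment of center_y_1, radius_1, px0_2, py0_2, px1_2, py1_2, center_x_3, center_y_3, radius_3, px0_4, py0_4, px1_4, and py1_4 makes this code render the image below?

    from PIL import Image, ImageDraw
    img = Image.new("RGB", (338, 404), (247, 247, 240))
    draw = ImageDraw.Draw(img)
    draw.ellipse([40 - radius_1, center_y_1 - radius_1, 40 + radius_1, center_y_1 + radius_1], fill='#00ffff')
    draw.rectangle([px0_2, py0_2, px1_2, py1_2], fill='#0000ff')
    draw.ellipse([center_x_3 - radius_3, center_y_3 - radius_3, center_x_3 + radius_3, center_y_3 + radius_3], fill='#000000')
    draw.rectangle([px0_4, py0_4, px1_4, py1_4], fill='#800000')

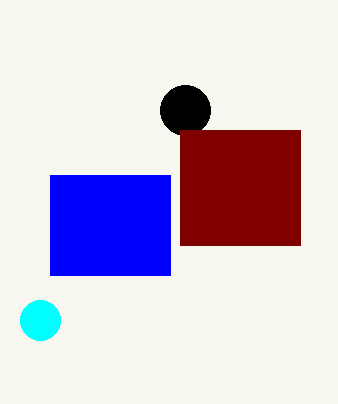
center_y_1 = 320
radius_1 = 20
px0_2 = 50
py0_2 = 175
px1_2 = 170
py1_2 = 275
center_x_3 = 185
center_y_3 = 110
radius_3 = 25
px0_4 = 180
py0_4 = 130
px1_4 = 300
py1_4 = 245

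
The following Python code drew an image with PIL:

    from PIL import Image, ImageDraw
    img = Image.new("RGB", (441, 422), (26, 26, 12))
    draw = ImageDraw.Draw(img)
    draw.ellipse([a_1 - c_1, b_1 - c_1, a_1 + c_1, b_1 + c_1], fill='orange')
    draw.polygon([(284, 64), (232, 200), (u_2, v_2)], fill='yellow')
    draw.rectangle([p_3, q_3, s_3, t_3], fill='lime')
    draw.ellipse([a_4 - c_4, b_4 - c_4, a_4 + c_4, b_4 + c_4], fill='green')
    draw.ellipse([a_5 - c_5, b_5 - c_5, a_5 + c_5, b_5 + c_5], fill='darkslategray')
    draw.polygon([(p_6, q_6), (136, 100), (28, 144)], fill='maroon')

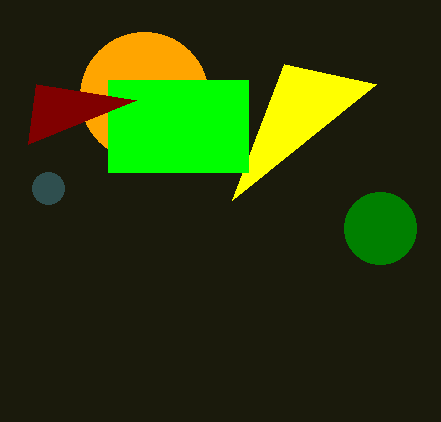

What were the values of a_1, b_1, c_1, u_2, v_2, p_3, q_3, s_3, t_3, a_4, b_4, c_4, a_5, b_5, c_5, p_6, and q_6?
a_1 = 144, b_1 = 96, c_1 = 64, u_2 = 376, v_2 = 84, p_3 = 108, q_3 = 80, s_3 = 248, t_3 = 172, a_4 = 380, b_4 = 228, c_4 = 36, a_5 = 48, b_5 = 188, c_5 = 16, p_6 = 36, q_6 = 84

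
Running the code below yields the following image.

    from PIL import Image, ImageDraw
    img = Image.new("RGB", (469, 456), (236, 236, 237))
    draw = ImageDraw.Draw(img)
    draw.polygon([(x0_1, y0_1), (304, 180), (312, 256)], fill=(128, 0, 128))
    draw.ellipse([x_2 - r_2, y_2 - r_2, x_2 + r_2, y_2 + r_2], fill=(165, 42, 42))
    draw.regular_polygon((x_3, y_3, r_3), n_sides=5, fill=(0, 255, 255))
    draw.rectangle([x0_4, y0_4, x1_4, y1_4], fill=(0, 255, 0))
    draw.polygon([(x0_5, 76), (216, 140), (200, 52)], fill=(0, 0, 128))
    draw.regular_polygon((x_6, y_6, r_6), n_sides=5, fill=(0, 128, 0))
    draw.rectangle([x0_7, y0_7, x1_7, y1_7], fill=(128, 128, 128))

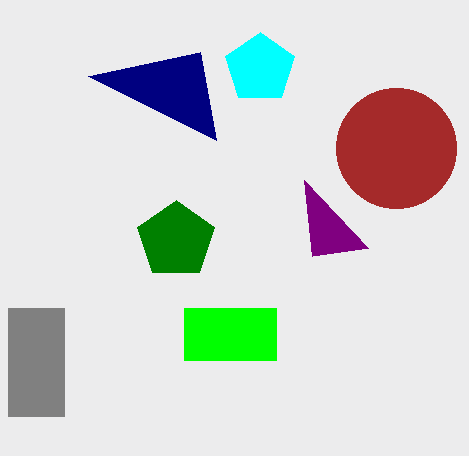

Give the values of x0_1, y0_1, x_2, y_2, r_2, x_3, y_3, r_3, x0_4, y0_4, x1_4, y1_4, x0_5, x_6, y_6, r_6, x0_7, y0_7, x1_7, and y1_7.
x0_1 = 368; y0_1 = 248; x_2 = 396; y_2 = 148; r_2 = 60; x_3 = 260; y_3 = 68; r_3 = 36; x0_4 = 184; y0_4 = 308; x1_4 = 276; y1_4 = 360; x0_5 = 88; x_6 = 176; y_6 = 240; r_6 = 40; x0_7 = 8; y0_7 = 308; x1_7 = 64; y1_7 = 416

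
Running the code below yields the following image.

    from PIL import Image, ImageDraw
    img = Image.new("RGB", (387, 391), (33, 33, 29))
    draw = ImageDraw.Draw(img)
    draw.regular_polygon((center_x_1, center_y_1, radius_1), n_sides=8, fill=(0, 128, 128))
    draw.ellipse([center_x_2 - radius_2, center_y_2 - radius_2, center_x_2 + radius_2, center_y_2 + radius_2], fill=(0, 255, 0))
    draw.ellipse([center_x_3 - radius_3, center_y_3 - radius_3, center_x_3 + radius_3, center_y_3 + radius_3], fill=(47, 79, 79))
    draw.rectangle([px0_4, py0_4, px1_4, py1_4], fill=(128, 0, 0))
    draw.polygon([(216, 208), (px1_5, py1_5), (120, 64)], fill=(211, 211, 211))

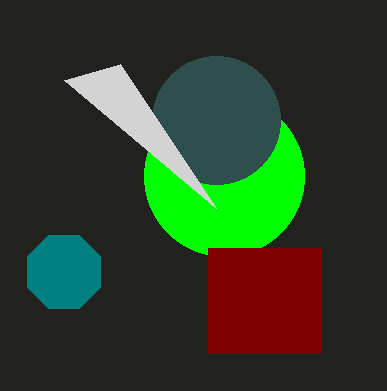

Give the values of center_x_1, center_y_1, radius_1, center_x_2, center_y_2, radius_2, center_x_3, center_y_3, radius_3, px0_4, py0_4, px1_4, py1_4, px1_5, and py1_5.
center_x_1 = 64
center_y_1 = 272
radius_1 = 40
center_x_2 = 224
center_y_2 = 176
radius_2 = 80
center_x_3 = 216
center_y_3 = 120
radius_3 = 64
px0_4 = 208
py0_4 = 248
px1_4 = 320
py1_4 = 352
px1_5 = 64
py1_5 = 80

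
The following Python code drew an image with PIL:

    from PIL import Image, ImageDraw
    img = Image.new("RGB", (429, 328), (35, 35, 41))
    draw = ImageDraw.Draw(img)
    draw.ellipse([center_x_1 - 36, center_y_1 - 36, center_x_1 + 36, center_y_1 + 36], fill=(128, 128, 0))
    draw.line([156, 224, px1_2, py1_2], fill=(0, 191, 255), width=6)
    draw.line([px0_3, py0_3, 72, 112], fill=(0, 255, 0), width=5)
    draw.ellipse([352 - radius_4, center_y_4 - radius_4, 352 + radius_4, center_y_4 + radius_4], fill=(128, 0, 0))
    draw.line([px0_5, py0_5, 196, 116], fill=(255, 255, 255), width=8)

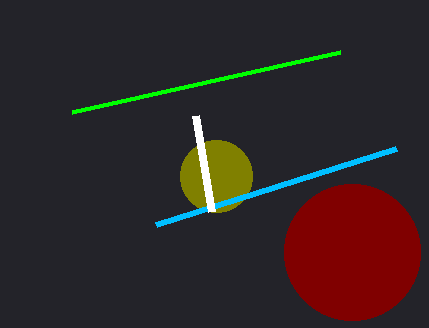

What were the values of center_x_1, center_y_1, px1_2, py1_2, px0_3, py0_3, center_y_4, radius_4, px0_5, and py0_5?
center_x_1 = 216
center_y_1 = 176
px1_2 = 396
py1_2 = 148
px0_3 = 340
py0_3 = 52
center_y_4 = 252
radius_4 = 68
px0_5 = 212
py0_5 = 212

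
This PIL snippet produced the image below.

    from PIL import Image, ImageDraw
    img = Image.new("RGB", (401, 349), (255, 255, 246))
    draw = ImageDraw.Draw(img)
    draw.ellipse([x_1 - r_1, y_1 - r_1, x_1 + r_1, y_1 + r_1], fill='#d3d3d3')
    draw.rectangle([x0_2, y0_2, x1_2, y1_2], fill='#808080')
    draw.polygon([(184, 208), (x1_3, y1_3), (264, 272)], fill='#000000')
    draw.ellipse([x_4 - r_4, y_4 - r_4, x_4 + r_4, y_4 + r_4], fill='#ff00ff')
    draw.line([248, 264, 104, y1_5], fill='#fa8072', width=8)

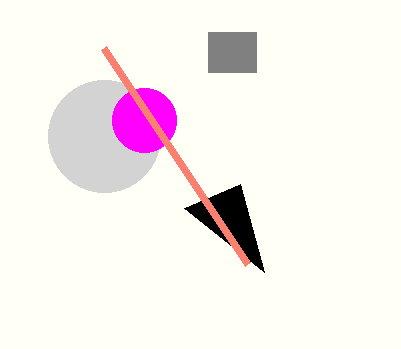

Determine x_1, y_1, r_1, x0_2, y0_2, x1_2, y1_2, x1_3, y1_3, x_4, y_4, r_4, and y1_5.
x_1 = 104
y_1 = 136
r_1 = 56
x0_2 = 208
y0_2 = 32
x1_2 = 256
y1_2 = 72
x1_3 = 240
y1_3 = 184
x_4 = 144
y_4 = 120
r_4 = 32
y1_5 = 48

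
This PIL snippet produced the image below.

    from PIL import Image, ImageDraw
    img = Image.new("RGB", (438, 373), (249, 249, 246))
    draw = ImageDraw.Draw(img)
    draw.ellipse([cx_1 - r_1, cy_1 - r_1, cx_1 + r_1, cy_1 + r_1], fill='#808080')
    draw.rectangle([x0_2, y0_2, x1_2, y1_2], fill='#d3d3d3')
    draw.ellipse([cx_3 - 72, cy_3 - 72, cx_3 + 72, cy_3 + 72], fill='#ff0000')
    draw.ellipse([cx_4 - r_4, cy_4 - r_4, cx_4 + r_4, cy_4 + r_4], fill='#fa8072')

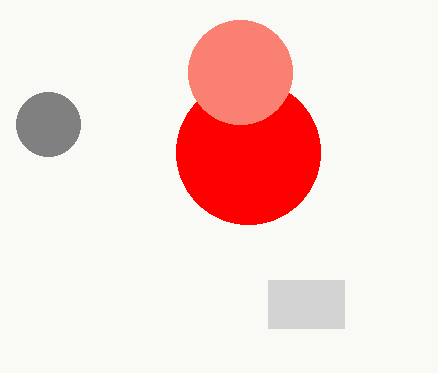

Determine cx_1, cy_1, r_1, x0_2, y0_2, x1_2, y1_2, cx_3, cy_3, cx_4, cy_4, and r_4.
cx_1 = 48; cy_1 = 124; r_1 = 32; x0_2 = 268; y0_2 = 280; x1_2 = 344; y1_2 = 328; cx_3 = 248; cy_3 = 152; cx_4 = 240; cy_4 = 72; r_4 = 52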